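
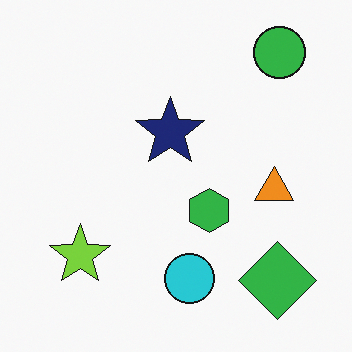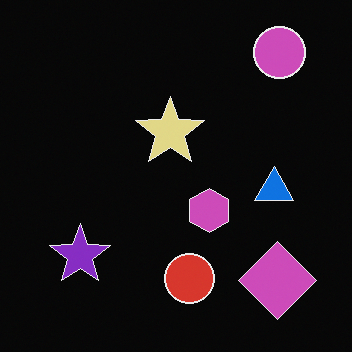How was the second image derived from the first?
This is the original image color-inverted (negative).

The light background has become dark and every shape's color is its complement — a photographic negative.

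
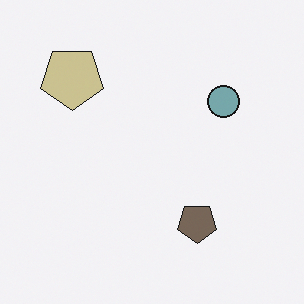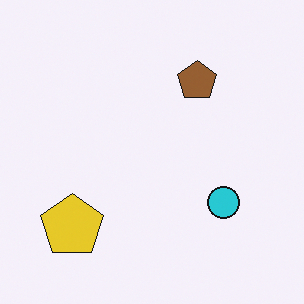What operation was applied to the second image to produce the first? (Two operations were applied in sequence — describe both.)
The transformation is: flipped vertically (top ↔ bottom), then made much more muted (saturation change).

The yellow pentagon is in the bottom-left of the second image and the top-left of the first — shapes on opposite sides of the horizontal midline have swapped in a mirror flip. All colors are more muted and greyish — a global saturation change.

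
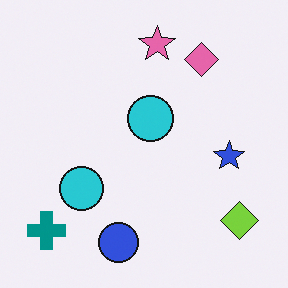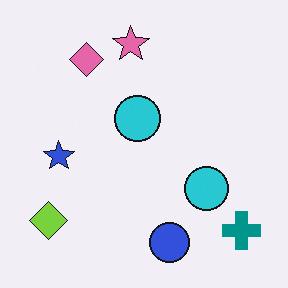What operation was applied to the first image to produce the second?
The transformation is: flipped horizontally (left ↔ right).

The teal cross is in the bottom-left of the first image and the bottom-right of the second — shapes on opposite sides of the vertical midline have swapped in a mirror flip.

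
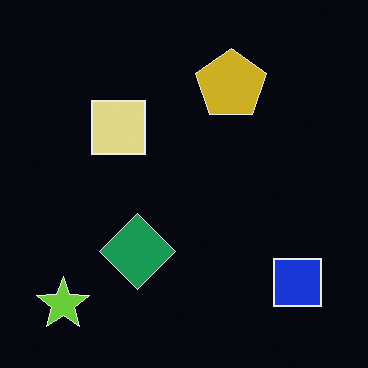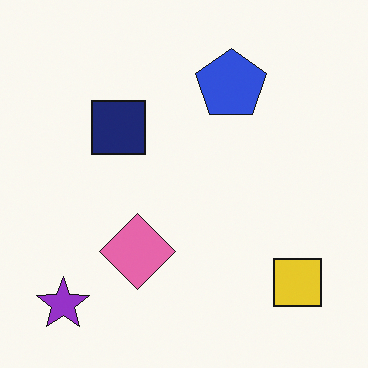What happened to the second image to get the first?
This is the original image color-inverted (negative).

The light background has become dark and every shape's color is its complement — a photographic negative.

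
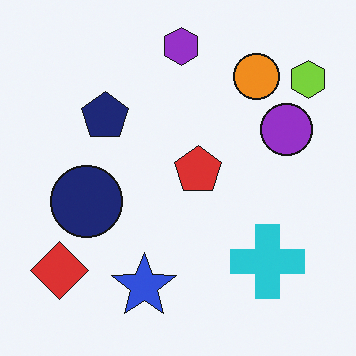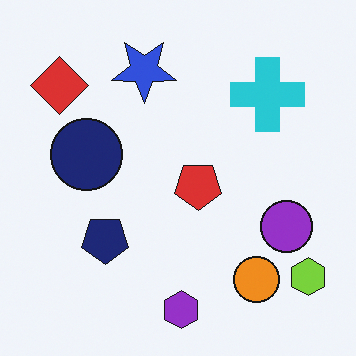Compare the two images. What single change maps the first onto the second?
The second image is the first flipped vertically (top ↔ bottom).

The purple hexagon is in the top of the first image and the bottom of the second — shapes on opposite sides of the horizontal midline have swapped in a mirror flip.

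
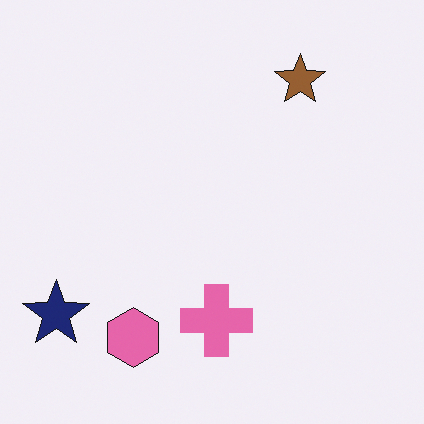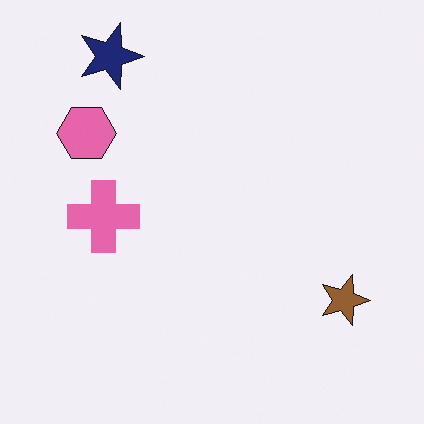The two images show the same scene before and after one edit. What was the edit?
The transformation is: rotated 90° clockwise.

The navy star sits in the bottom-left of the first image and the top-left of the second — consistent with a whole-image 90° clockwise rotation.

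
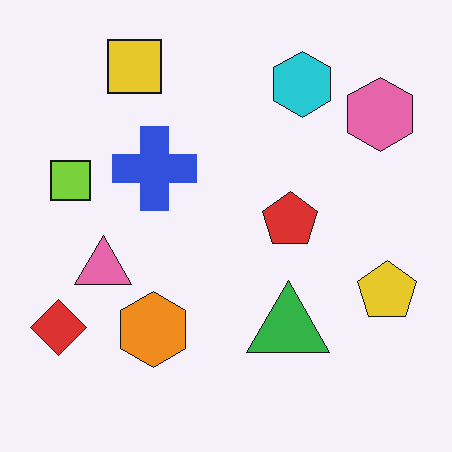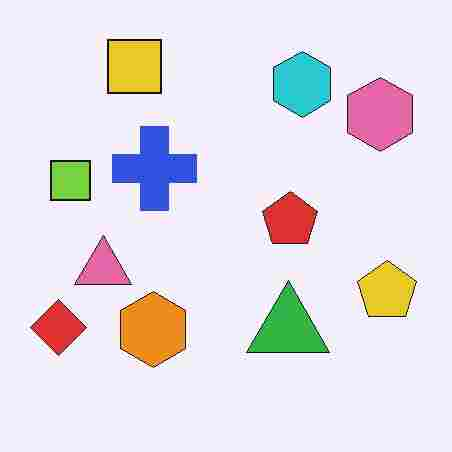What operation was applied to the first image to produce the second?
The image was heavily JPEG-compressed with obvious blocking artifacts.

Blocky 8×8 compression artifacts appear around shape edges and the flat background shows ringing — characteristic JPEG degradation.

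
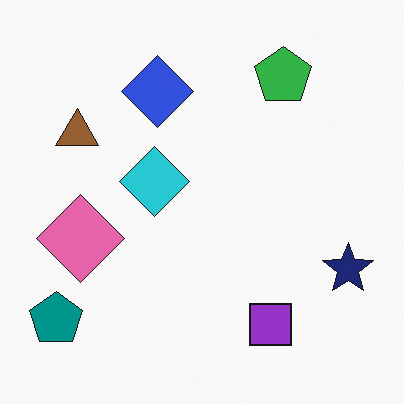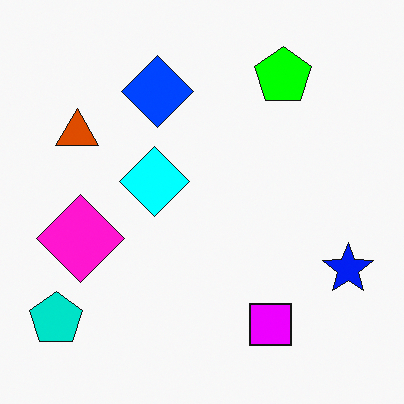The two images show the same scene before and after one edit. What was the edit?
Heavily oversaturated.

All colors are more vivid — a global saturation change.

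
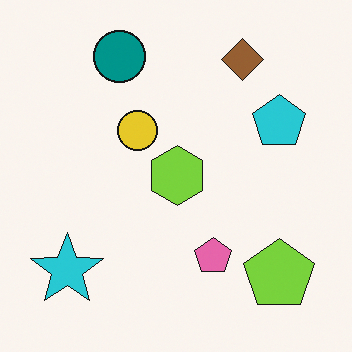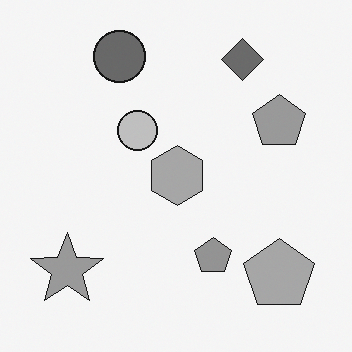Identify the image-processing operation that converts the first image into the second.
It was converted to grayscale.

All color is removed — every shape is now a shade of grey.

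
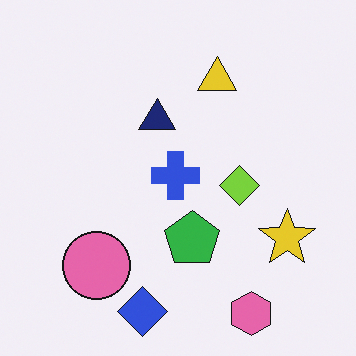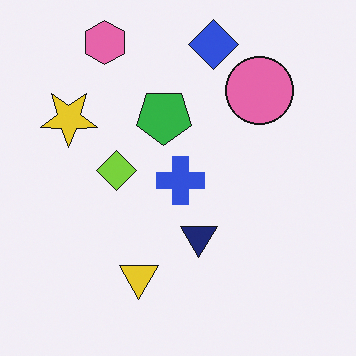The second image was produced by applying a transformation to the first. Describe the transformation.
The image was rotated 180°.

The pink hexagon sits in the bottom-right of the first image and the top-left of the second — consistent with a whole-image 180° rotation.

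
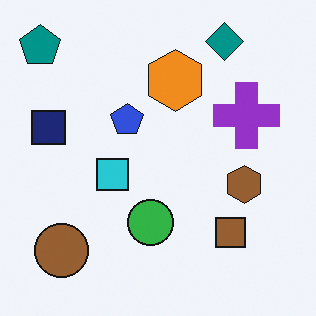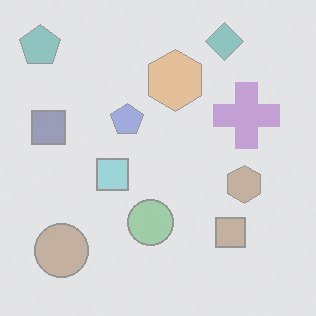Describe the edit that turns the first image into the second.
The image was washed out (contrast reduced).

Tones are pushed toward mid-grey across the whole image — a global contrast change.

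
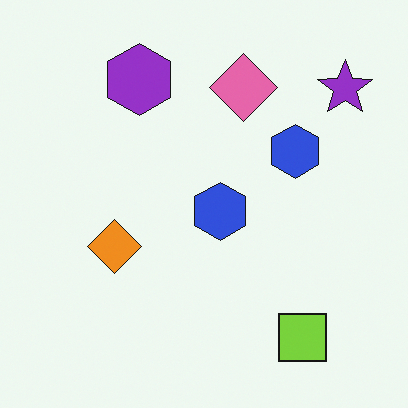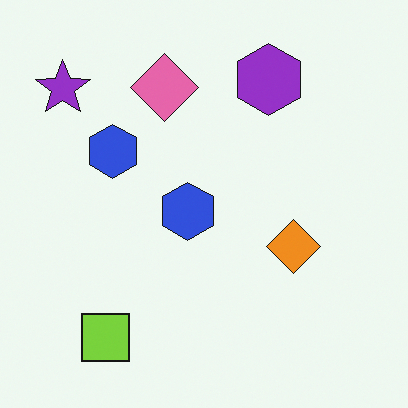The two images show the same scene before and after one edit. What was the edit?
It was flipped horizontally (left ↔ right).

The purple star is in the top-right of the first image and the top-left of the second — shapes on opposite sides of the vertical midline have swapped in a mirror flip.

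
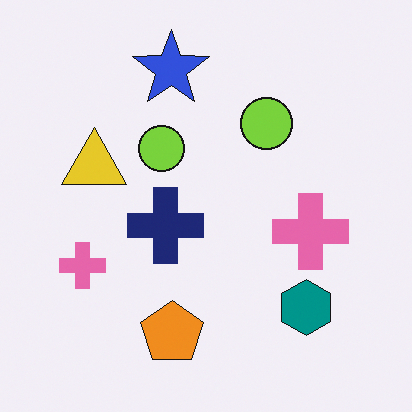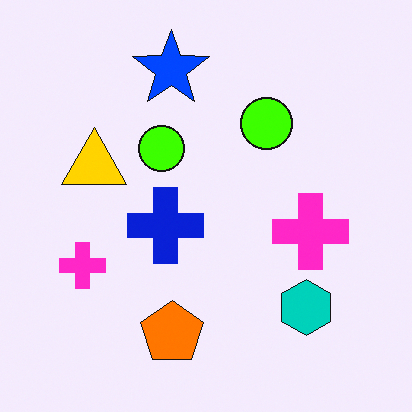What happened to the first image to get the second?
It was heavily oversaturated.

All colors are more vivid — a global saturation change.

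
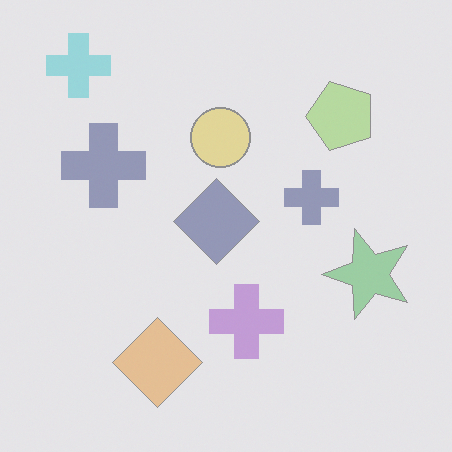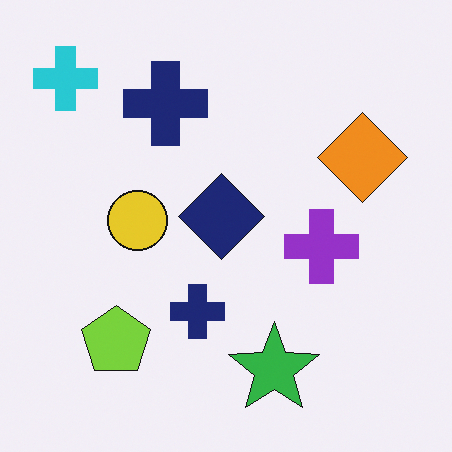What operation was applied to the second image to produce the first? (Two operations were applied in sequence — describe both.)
Transposed (reflected across the top-left ↔ bottom-right diagonal), then given much lower contrast.

Shapes have swapped their row and column positions — what was in the top-right is now in the bottom-left — a diagonal reflection. Tones are pushed toward mid-grey across the whole image — a global contrast change.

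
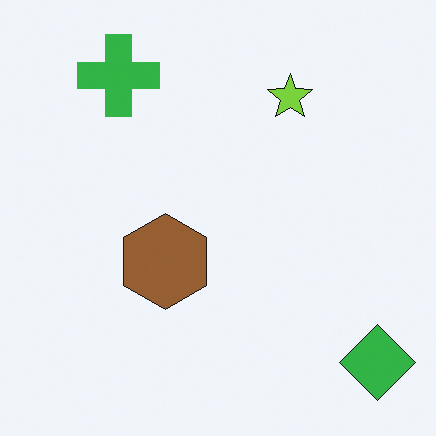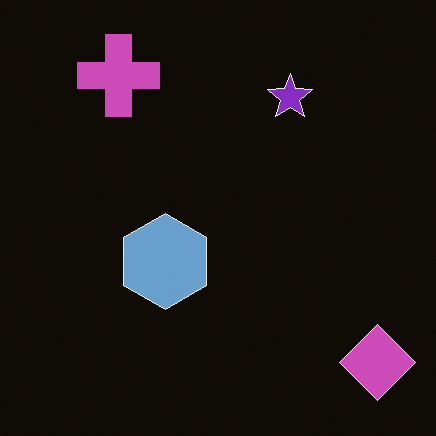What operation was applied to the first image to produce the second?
The image was color-inverted (negative).

The light background has become dark and every shape's color is its complement — a photographic negative.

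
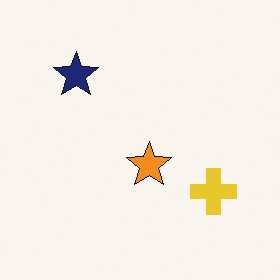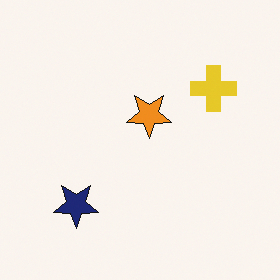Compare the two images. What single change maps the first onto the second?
This is the original image flipped vertically (top ↔ bottom).

The navy star is in the top-left of the first image and the bottom-left of the second — shapes on opposite sides of the horizontal midline have swapped in a mirror flip.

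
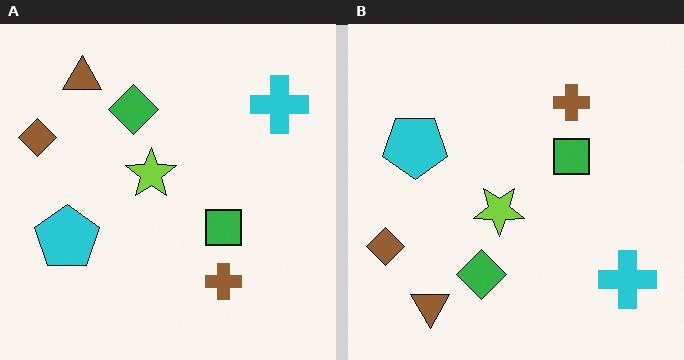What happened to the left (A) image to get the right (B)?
The transformation is: flipped vertically (top ↔ bottom).

The brown triangle is in the top-left of the left (A) image and the bottom-left of the right (B) — shapes on opposite sides of the horizontal midline have swapped in a mirror flip.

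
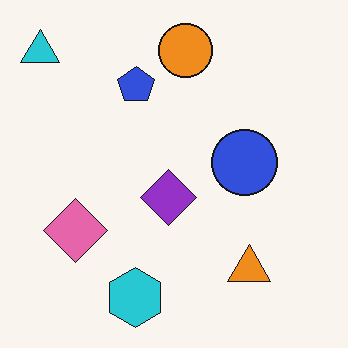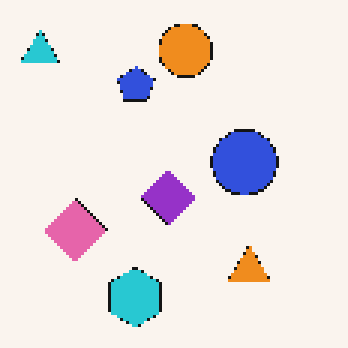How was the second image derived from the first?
The second image is the first mildly pixelated.

Shapes are reduced to large square blocks; fine edges and outlines are lost — a downscale-then-upscale (mosaic) effect.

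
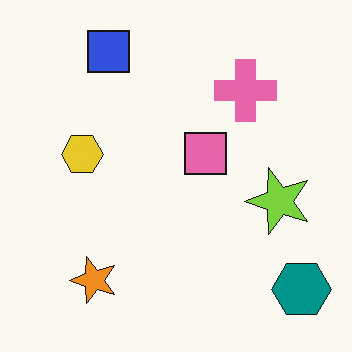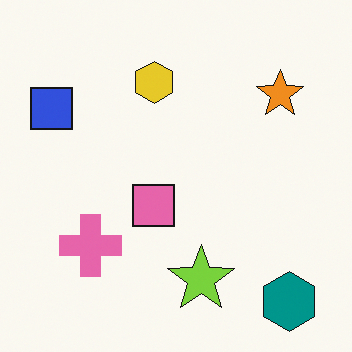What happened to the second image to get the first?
The transformation is: transposed (reflected across the top-left ↔ bottom-right diagonal).

Shapes have swapped their row and column positions — what was in the top-right is now in the bottom-left — a diagonal reflection.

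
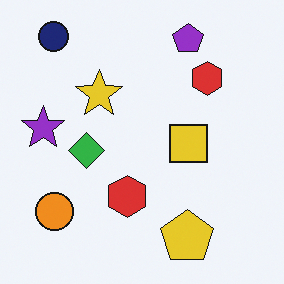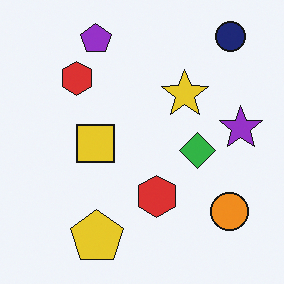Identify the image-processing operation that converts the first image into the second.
This is the original image flipped horizontally (left ↔ right).

The purple star is in the left of the first image and the right of the second — shapes on opposite sides of the vertical midline have swapped in a mirror flip.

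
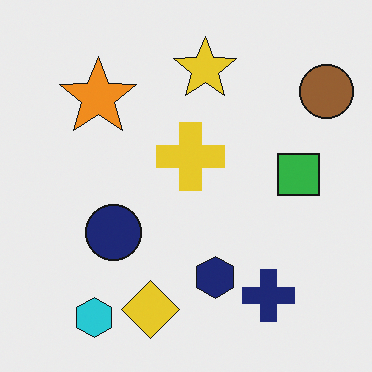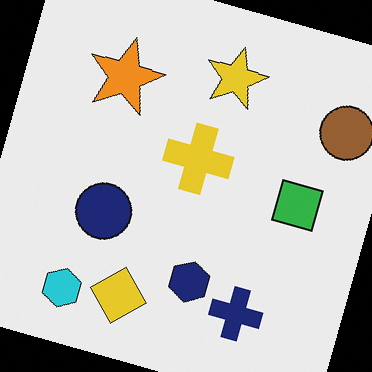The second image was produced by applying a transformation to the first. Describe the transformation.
The image was rotated clockwise by a moderate amount.

Every shape is tilted by the same angle and the image corners show triangular fill wedges — a whole-image rotation by a non-right angle.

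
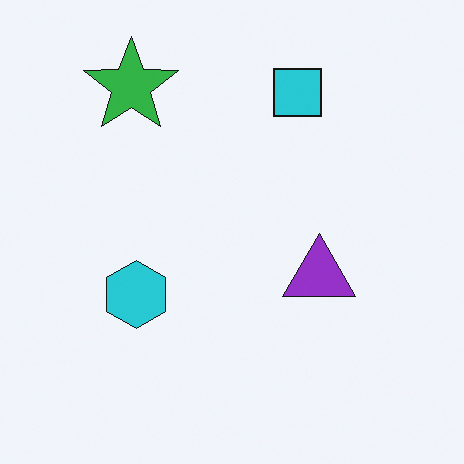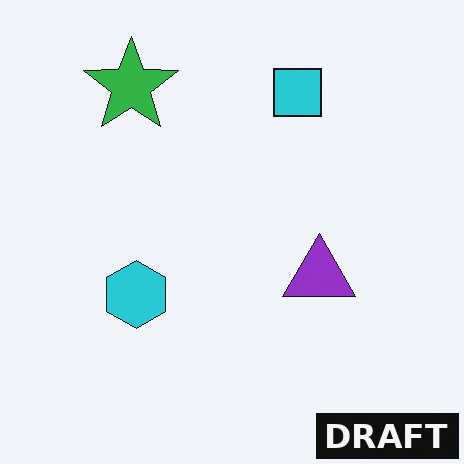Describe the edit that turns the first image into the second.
This is the original image watermarked with the text "DRAFT" in the lower-right corner.

A dark label reading "DRAFT" appears in the lower-right corner.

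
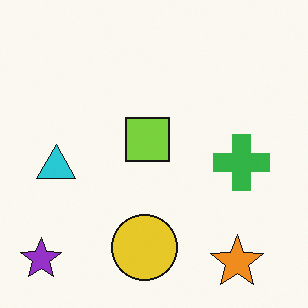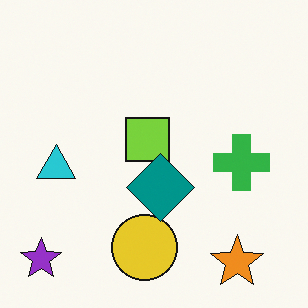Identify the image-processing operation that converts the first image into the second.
Overlaid with an additional teal diamond.

A teal diamond appears in the second image that is absent from the first.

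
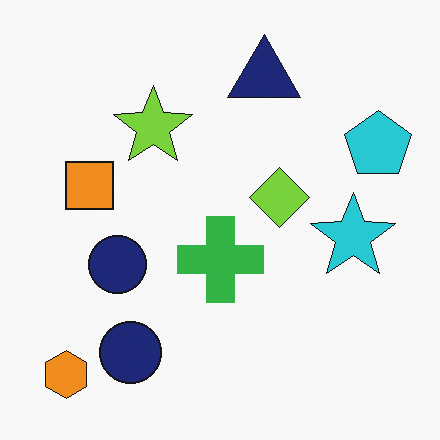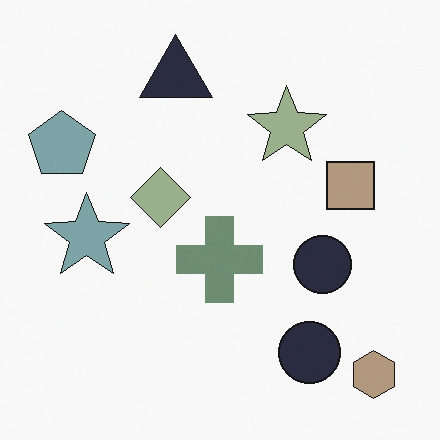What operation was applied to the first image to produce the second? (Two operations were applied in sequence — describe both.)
This is the original image flipped horizontally (left ↔ right), then heavily desaturated.

The cyan pentagon is in the top-right of the first image and the top-left of the second — shapes on opposite sides of the vertical midline have swapped in a mirror flip. All colors are more muted and greyish — a global saturation change.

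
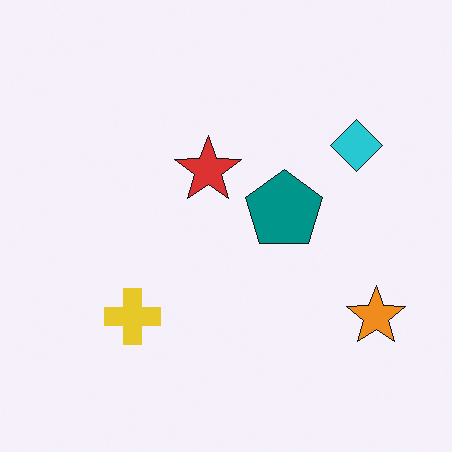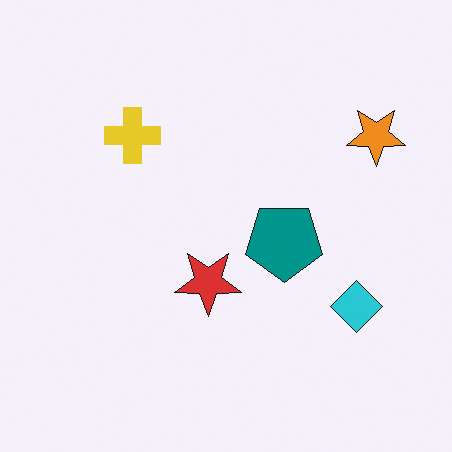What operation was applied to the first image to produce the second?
The transformation is: flipped vertically (top ↔ bottom).

The yellow cross is in the bottom-left of the first image and the top-left of the second — shapes on opposite sides of the horizontal midline have swapped in a mirror flip.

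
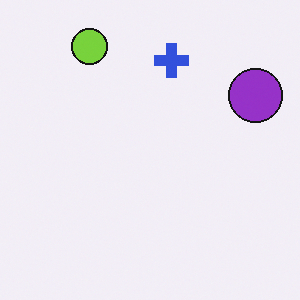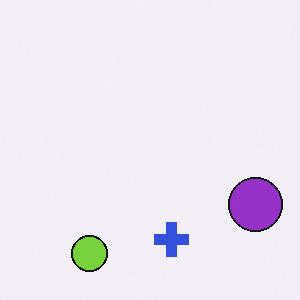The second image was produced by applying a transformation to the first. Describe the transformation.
Flipped vertically (top ↔ bottom).

The lime circle is in the top-left of the first image and the bottom-left of the second — shapes on opposite sides of the horizontal midline have swapped in a mirror flip.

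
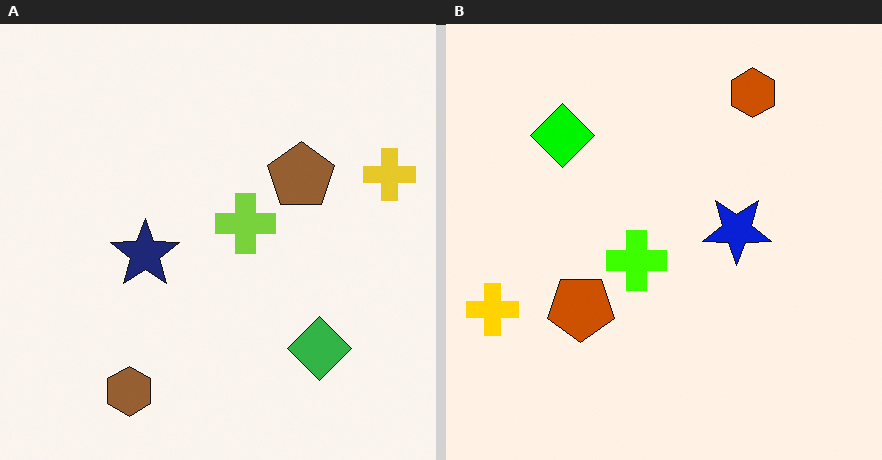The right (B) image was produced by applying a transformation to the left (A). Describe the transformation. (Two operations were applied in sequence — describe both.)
The transformation is: made much more vivid (saturation change), then rotated 180°.

All colors are more vivid — a global saturation change. The yellow cross sits in the right of the left (A) image and the left of the right (B) — consistent with a whole-image 180° rotation.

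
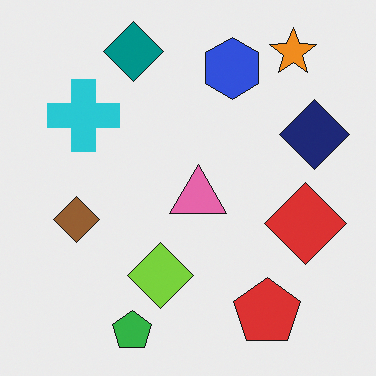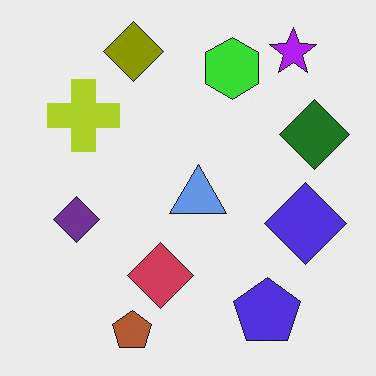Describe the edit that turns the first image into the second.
The image was hue-shifted through roughly half the color wheel.

Every shape's color has rotated by the same amount around the hue wheel — a uniform hue shift.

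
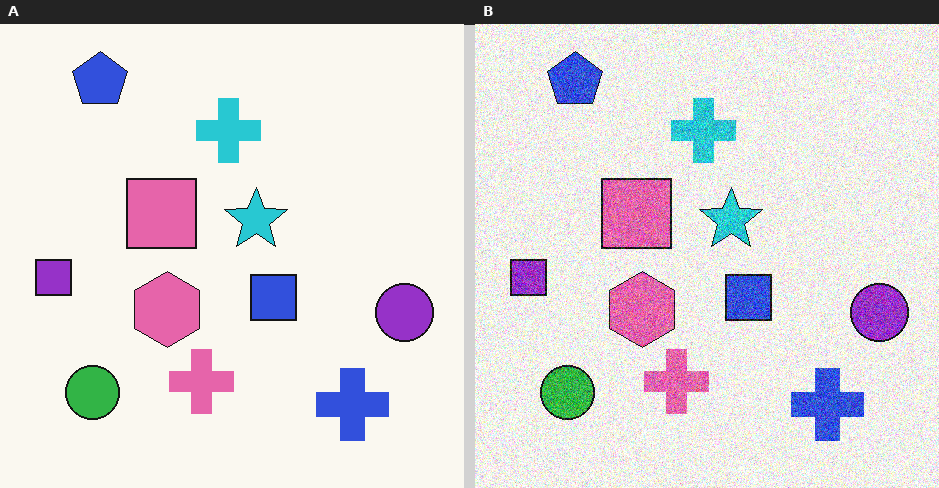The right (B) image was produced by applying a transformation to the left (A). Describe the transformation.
It was degraded with a thick layer of grain.

Random speckle covers the whole image, including the flat background.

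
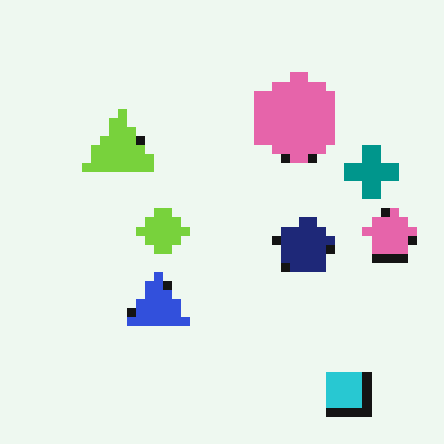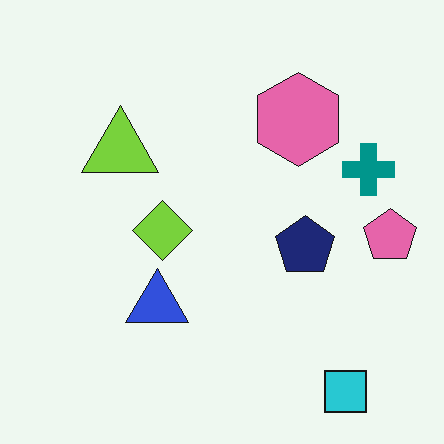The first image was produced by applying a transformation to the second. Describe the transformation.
This is the original image coarsely pixelated.

Shapes are reduced to large square blocks; fine edges and outlines are lost — a downscale-then-upscale (mosaic) effect.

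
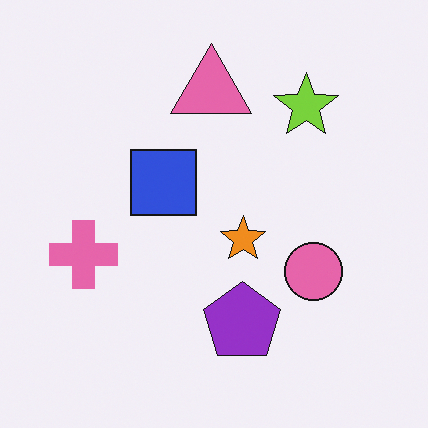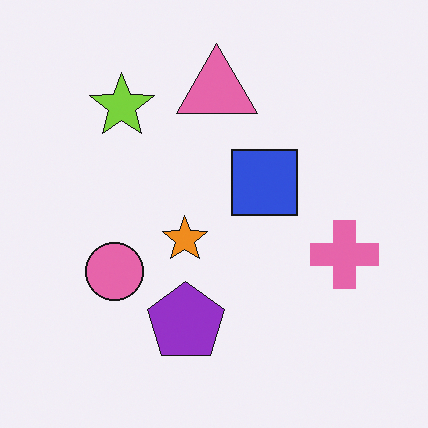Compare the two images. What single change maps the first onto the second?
Flipped horizontally (left ↔ right).

The pink cross is in the left of the first image and the right of the second — shapes on opposite sides of the vertical midline have swapped in a mirror flip.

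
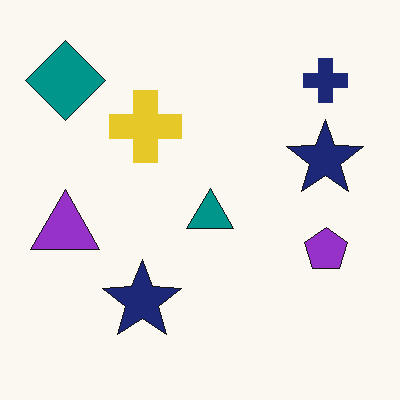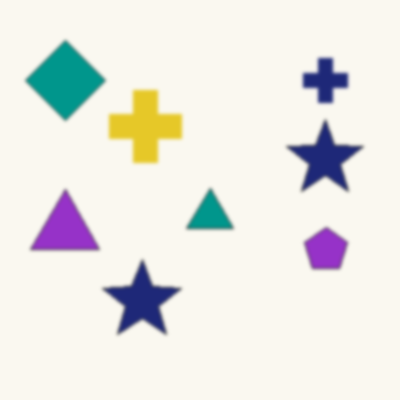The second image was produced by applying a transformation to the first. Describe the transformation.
It was given a subtle gaussian blur.

Shape edges and outlines are uniformly softened across the whole image.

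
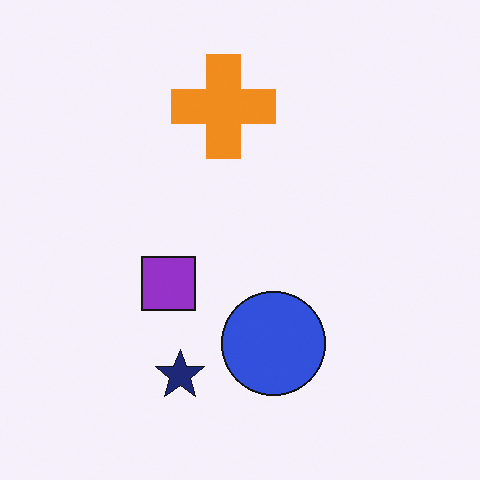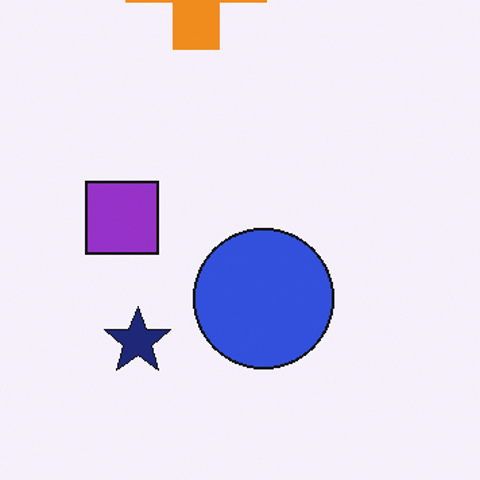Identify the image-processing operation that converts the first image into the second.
This is the original image cropped slightly and scaled back up.

The visible shapes are larger and the field of view is narrower; shapes near the original edges may be partly or wholly outside the frame — a crop-and-rescale.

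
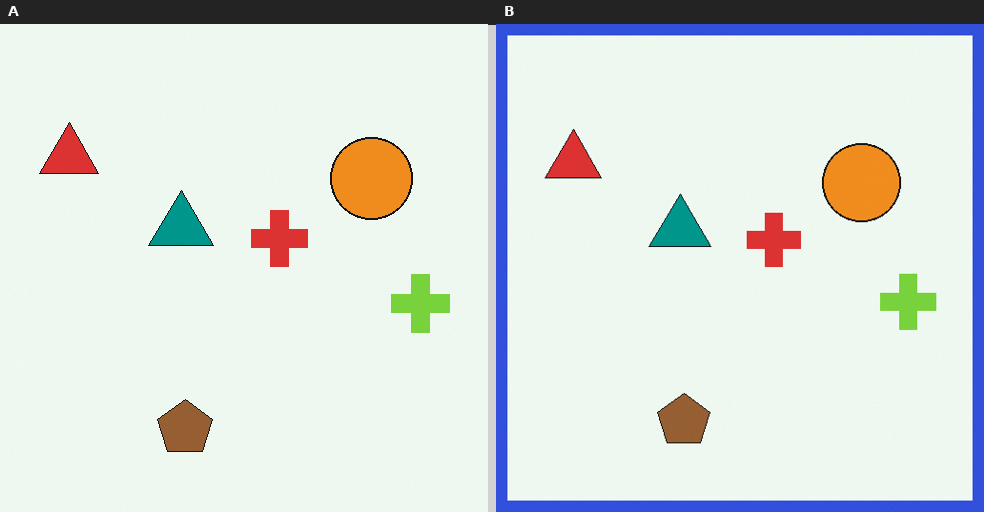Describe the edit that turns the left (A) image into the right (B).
It was framed with a blue border.

A solid blue frame runs around the edge of the right (B) image, with the content slightly shrunk inside it.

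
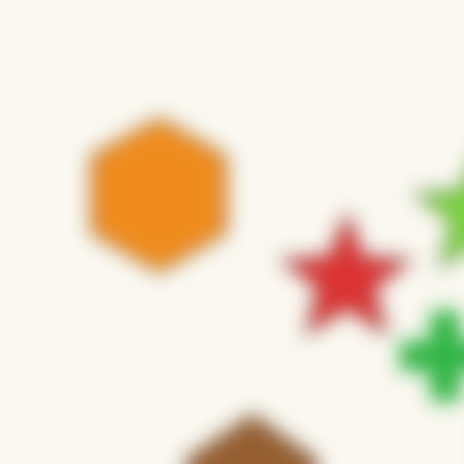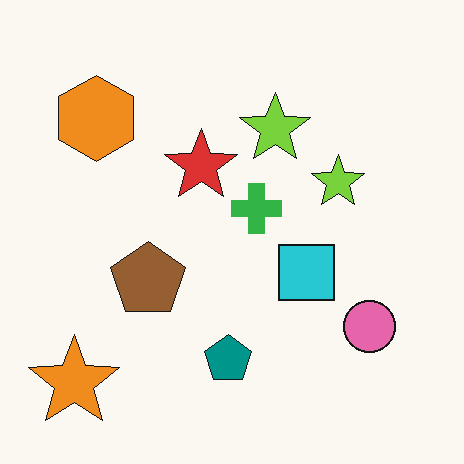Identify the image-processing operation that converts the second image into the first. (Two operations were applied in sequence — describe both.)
The image was strongly gaussian-blurred, then cropped tightly and scaled back up.

Shape edges and outlines are uniformly softened across the whole image. The visible shapes are larger and the field of view is narrower; shapes near the original edges may be partly or wholly outside the frame — a crop-and-rescale.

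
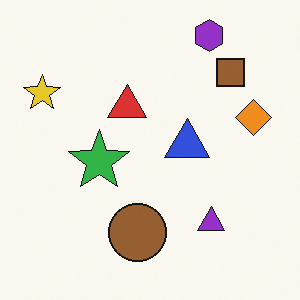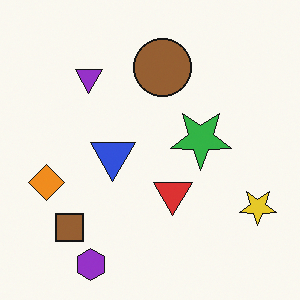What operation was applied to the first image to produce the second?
This is the original image rotated 180°.

The purple hexagon sits in the top-right of the first image and the bottom-left of the second — consistent with a whole-image 180° rotation.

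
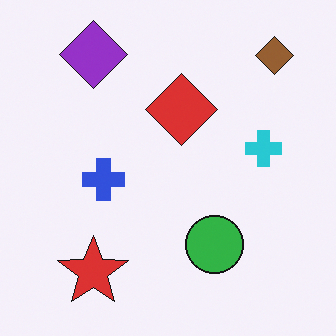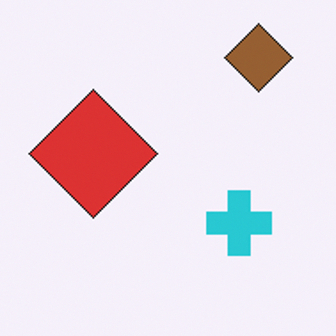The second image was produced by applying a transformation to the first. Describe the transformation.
This is the original image cropped to a noticeably smaller region and rescaled.

The visible shapes are larger and the field of view is narrower; shapes near the original edges may be partly or wholly outside the frame — a crop-and-rescale.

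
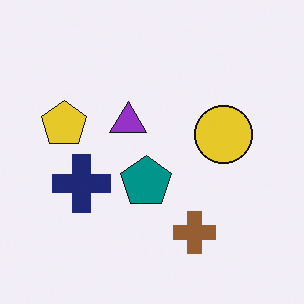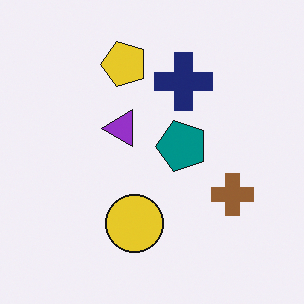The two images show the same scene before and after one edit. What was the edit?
The second image is the first transposed (reflected across the top-left ↔ bottom-right diagonal).

Shapes have swapped their row and column positions — what was in the top-right is now in the bottom-left — a diagonal reflection.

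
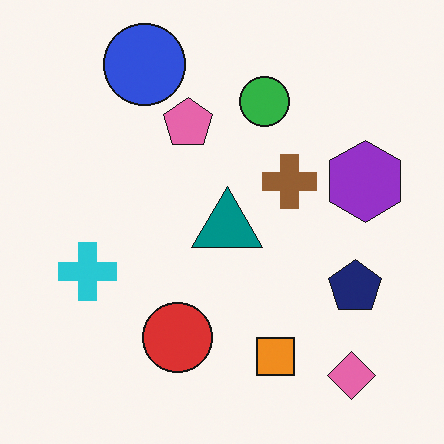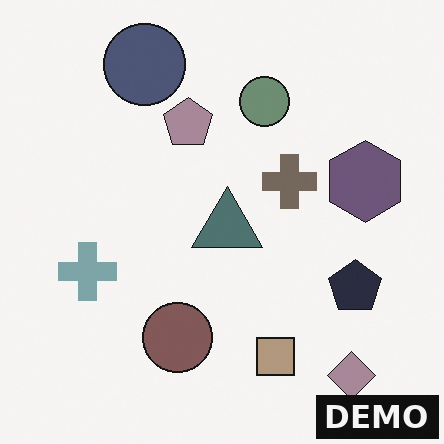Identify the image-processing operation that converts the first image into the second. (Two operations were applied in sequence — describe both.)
The second image is the first heavily desaturated, then watermarked with the text "DEMO" in the lower-right corner.

All colors are more muted and greyish — a global saturation change. A dark label reading "DEMO" appears in the lower-right corner.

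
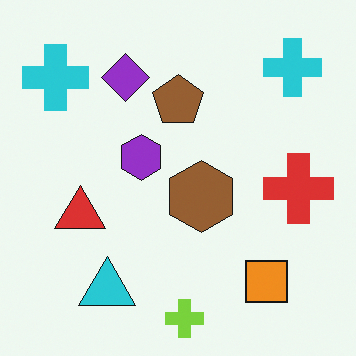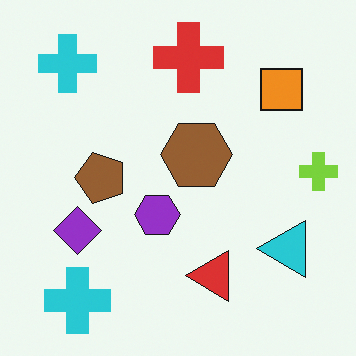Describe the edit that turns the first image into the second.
The transformation is: rotated 90° counter-clockwise.

The lime cross sits in the bottom of the first image and the right of the second — consistent with a whole-image 90° counter-clockwise rotation.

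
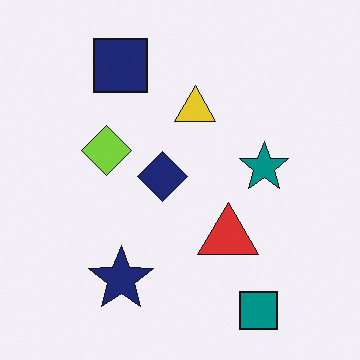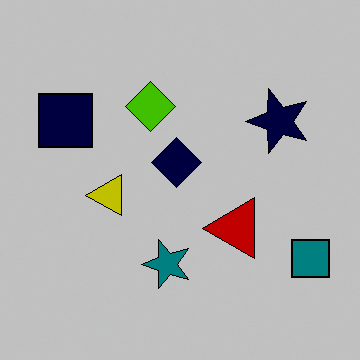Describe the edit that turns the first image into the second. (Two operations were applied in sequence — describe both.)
Heavily posterized to just a handful of flat colors, then transposed (reflected across the top-left ↔ bottom-right diagonal).

Each flat color has snapped to a coarser quantized level — most visibly, the near-white background has dropped to a flat grey. Shapes have swapped their row and column positions — what was in the top-right is now in the bottom-left — a diagonal reflection.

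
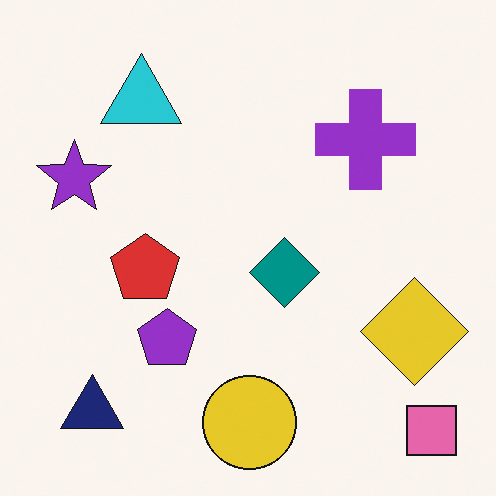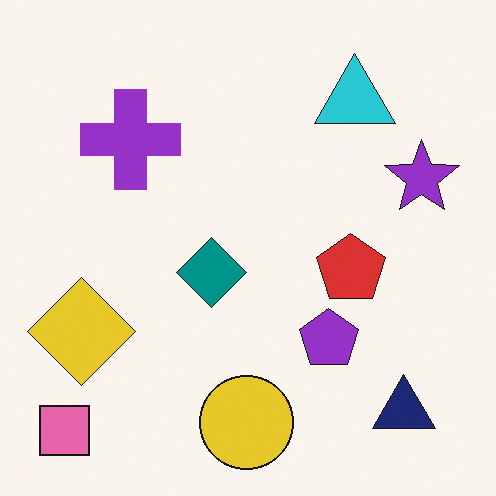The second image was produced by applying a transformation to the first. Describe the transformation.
Flipped horizontally (left ↔ right).

The pink square is in the bottom-right of the first image and the bottom-left of the second — shapes on opposite sides of the vertical midline have swapped in a mirror flip.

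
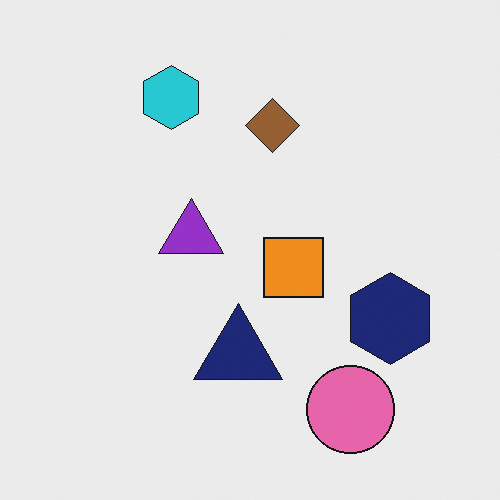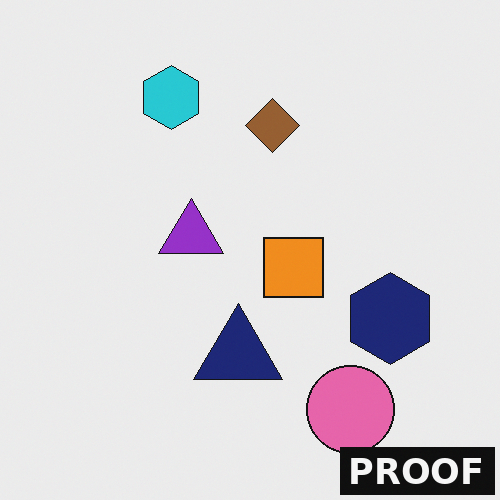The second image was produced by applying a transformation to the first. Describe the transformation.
This is the original image watermarked with the text "PROOF" in the lower-right corner.

A dark label reading "PROOF" appears in the lower-right corner.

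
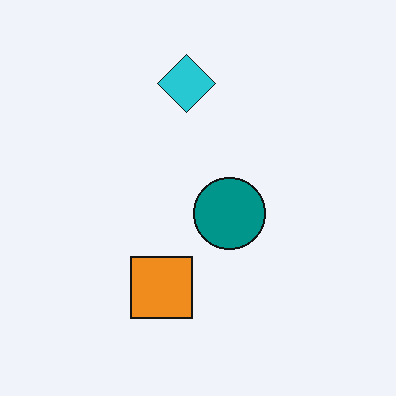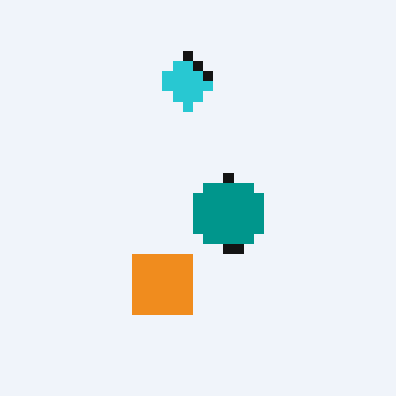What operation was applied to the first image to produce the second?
This is the original image coarsely pixelated.

Shapes are reduced to large square blocks; fine edges and outlines are lost — a downscale-then-upscale (mosaic) effect.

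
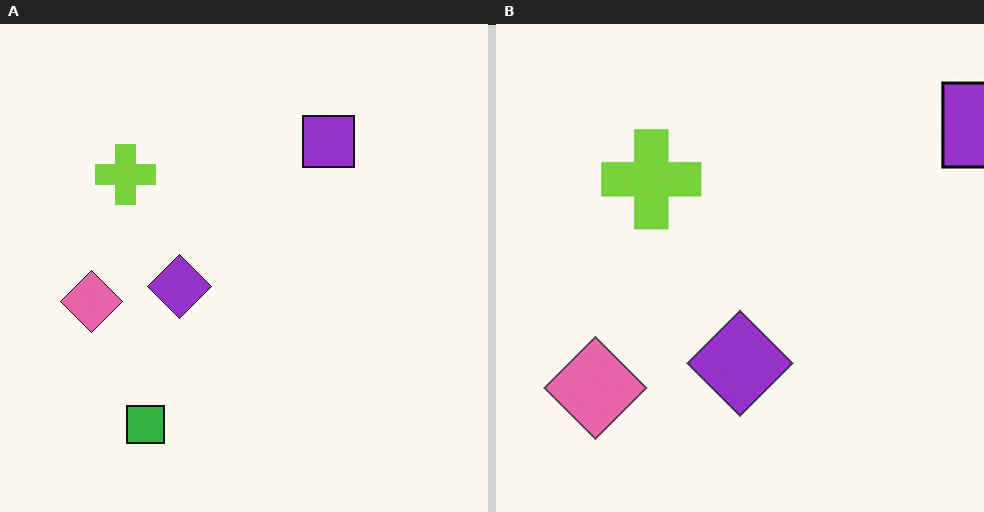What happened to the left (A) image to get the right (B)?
The transformation is: cropped to a noticeably smaller region and rescaled.

The visible shapes are larger and the field of view is narrower; shapes near the original edges may be partly or wholly outside the frame — a crop-and-rescale.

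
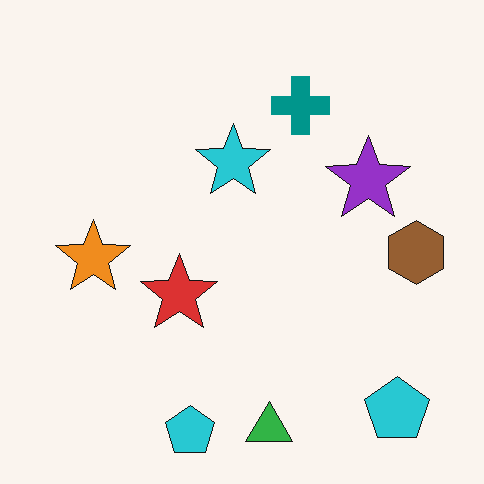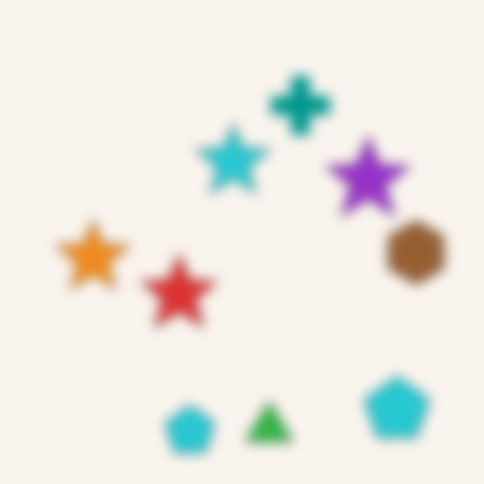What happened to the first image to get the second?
The image was heavily blurred.

Shape edges and outlines are uniformly softened across the whole image.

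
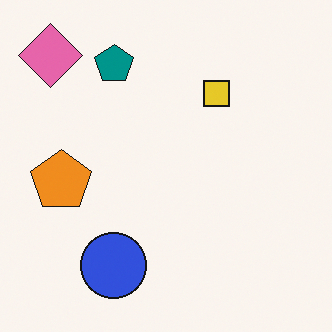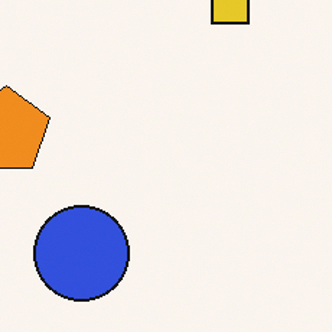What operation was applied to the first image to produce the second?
It was cropped to a modestly smaller region and rescaled.

The visible shapes are larger and the field of view is narrower; shapes near the original edges may be partly or wholly outside the frame — a crop-and-rescale.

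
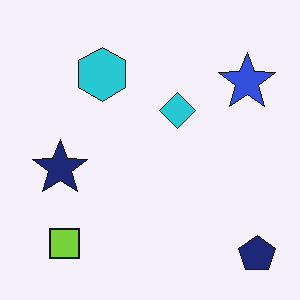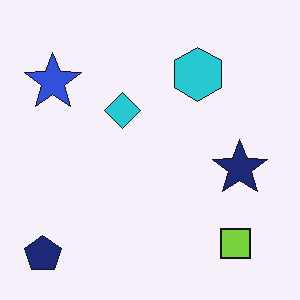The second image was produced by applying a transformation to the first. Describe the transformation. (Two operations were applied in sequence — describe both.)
This is the original image flipped horizontally (left ↔ right), then JPEG-compressed with visible artifacts.

The navy pentagon is in the bottom-right of the first image and the bottom-left of the second — shapes on opposite sides of the vertical midline have swapped in a mirror flip. Blocky 8×8 compression artifacts appear around shape edges and the flat background shows ringing — characteristic JPEG degradation.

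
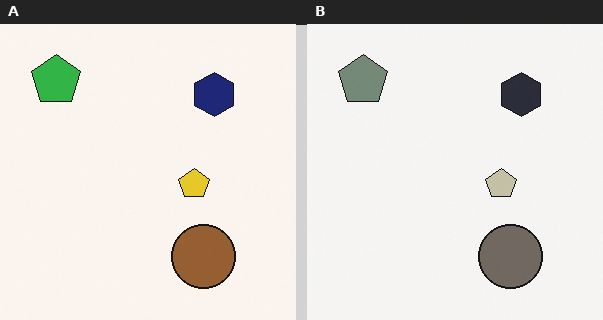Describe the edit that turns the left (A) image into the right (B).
This is the original image heavily desaturated.

All colors are more muted and greyish — a global saturation change.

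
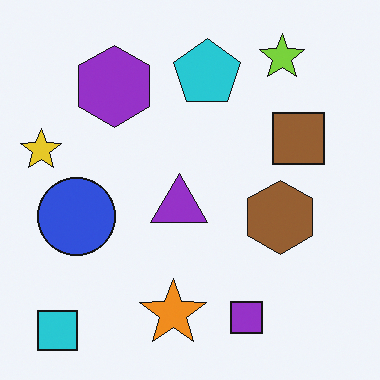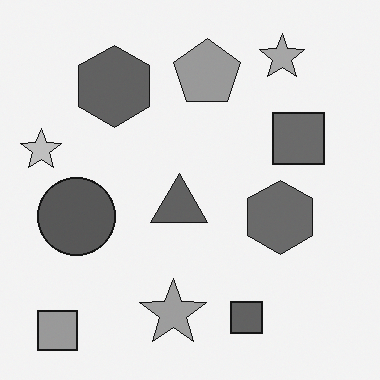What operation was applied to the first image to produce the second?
Converted to grayscale.

All color is removed — every shape is now a shade of grey.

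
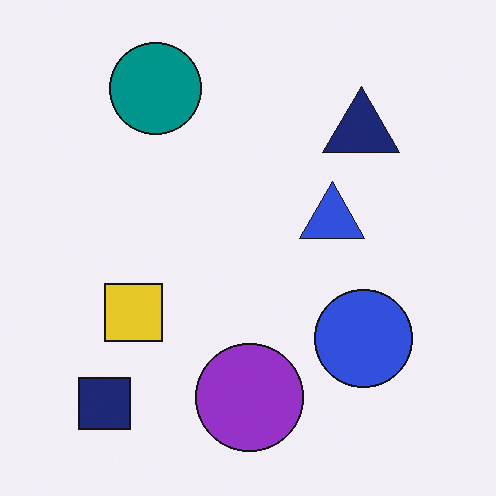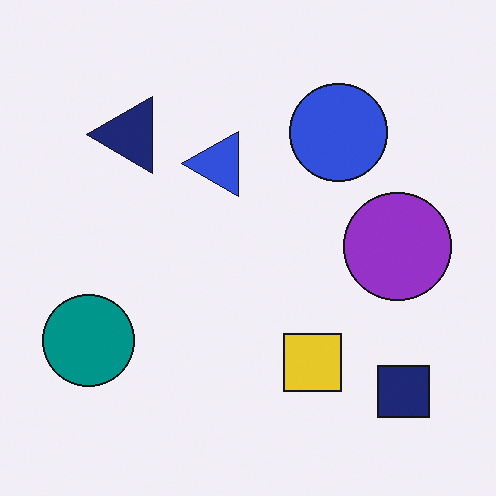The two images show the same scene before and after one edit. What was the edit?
The transformation is: rotated 90° counter-clockwise.

The navy square sits in the bottom-left of the first image and the bottom-right of the second — consistent with a whole-image 90° counter-clockwise rotation.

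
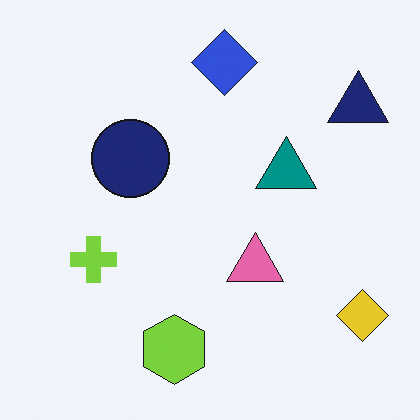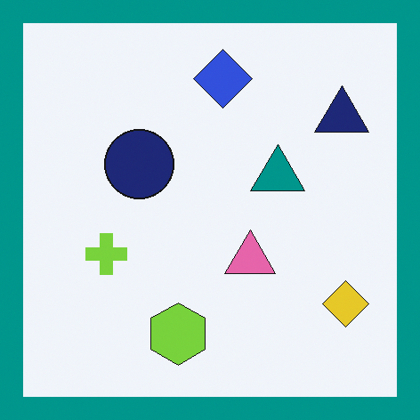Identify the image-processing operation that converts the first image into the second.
The transformation is: framed with a teal border.

A solid teal frame runs around the edge of the second image, with the content slightly shrunk inside it.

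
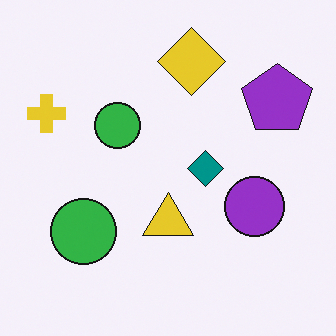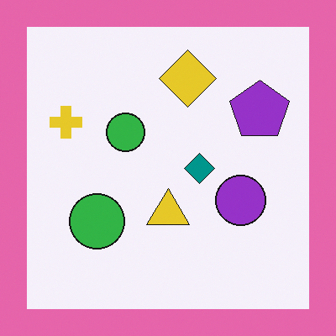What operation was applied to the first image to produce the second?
The transformation is: framed with a pink border.

A solid pink frame runs around the edge of the second image, with the content slightly shrunk inside it.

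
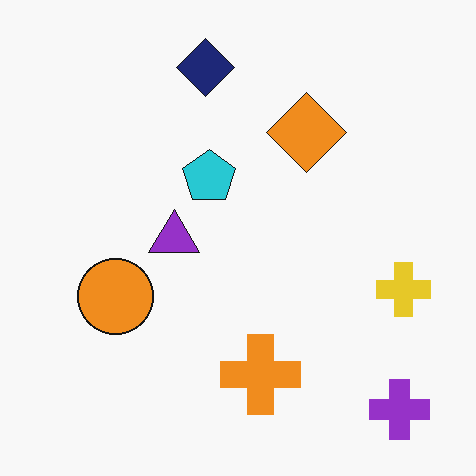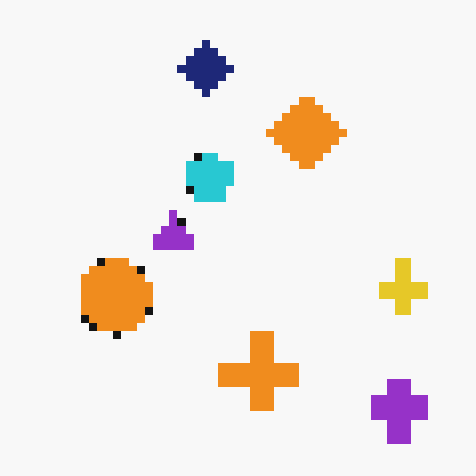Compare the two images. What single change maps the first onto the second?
It was pixelated into visible square blocks.

Shapes are reduced to large square blocks; fine edges and outlines are lost — a downscale-then-upscale (mosaic) effect.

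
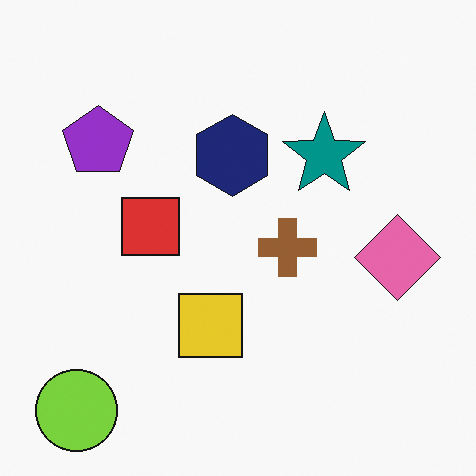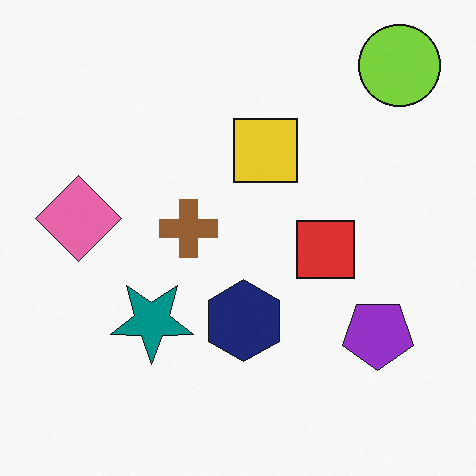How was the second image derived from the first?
It was rotated 180°.

The lime circle sits in the bottom-left of the first image and the top-right of the second — consistent with a whole-image 180° rotation.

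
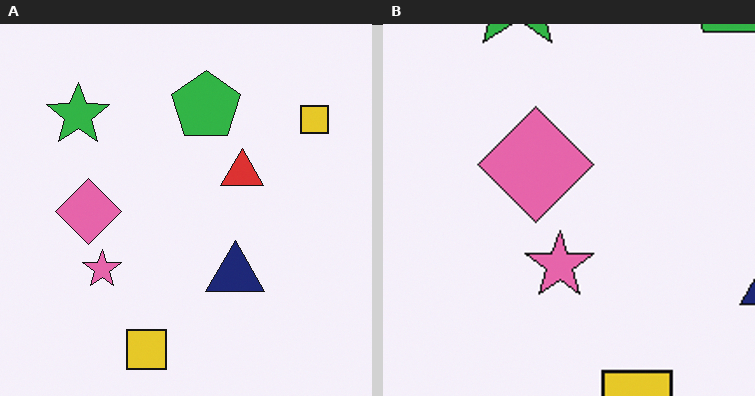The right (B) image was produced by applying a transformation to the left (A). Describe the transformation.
It was cropped to a noticeably smaller region and rescaled.

The visible shapes are larger and the field of view is narrower; shapes near the original edges may be partly or wholly outside the frame — a crop-and-rescale.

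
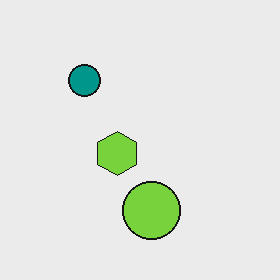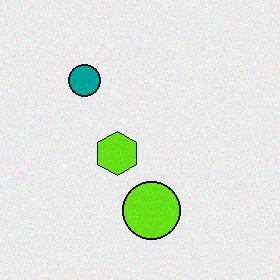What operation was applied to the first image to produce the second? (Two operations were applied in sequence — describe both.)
This is the original image degraded with subtle gaussian noise, then slightly oversaturated.

Random speckle covers the whole image, including the flat background. All colors are more vivid — a global saturation change.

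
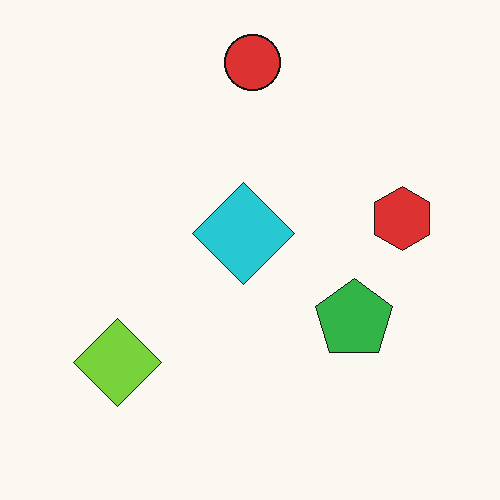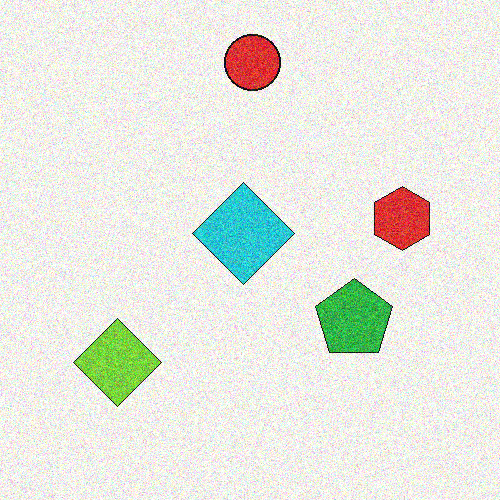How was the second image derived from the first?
It was degraded with visible gaussian noise.

Random speckle covers the whole image, including the flat background.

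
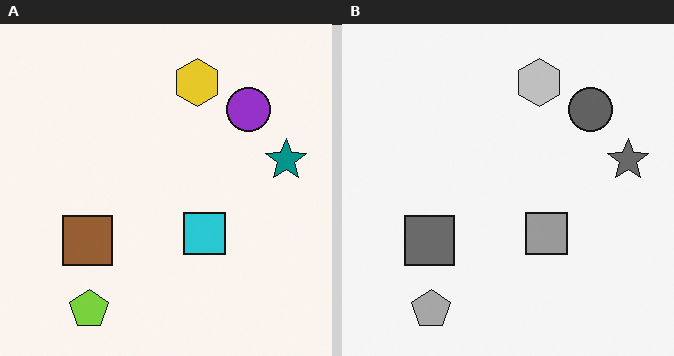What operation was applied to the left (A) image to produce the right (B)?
Converted to grayscale.

All color is removed — every shape is now a shade of grey.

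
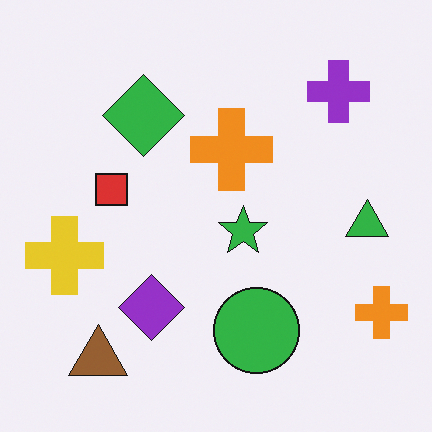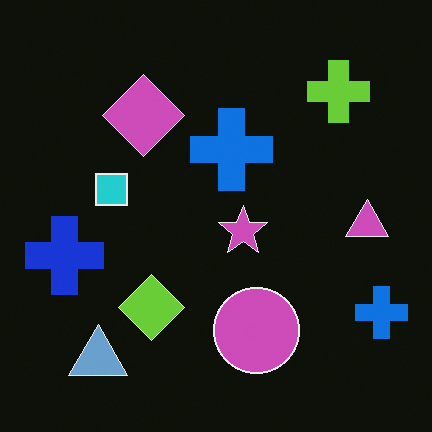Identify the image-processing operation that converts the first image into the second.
The transformation is: color-inverted (negative).

The light background has become dark and every shape's color is its complement — a photographic negative.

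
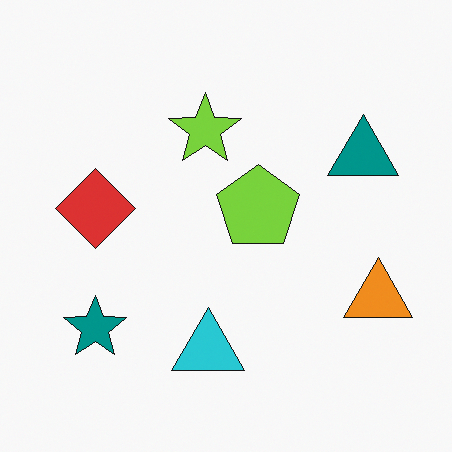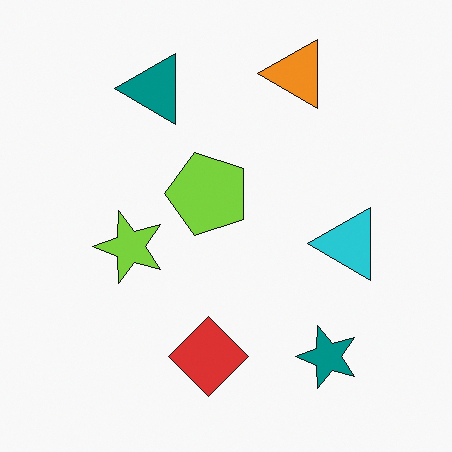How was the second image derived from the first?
The second image is the first rotated 90° counter-clockwise.

The orange triangle sits in the right of the first image and the top of the second — consistent with a whole-image 90° counter-clockwise rotation.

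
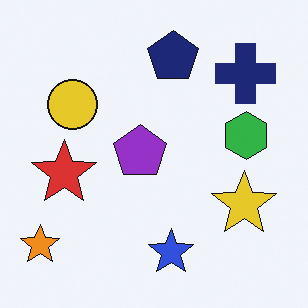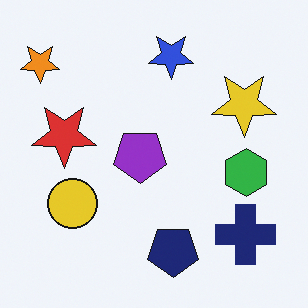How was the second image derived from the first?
Flipped vertically (top ↔ bottom).

The blue star is in the bottom of the first image and the top of the second — shapes on opposite sides of the horizontal midline have swapped in a mirror flip.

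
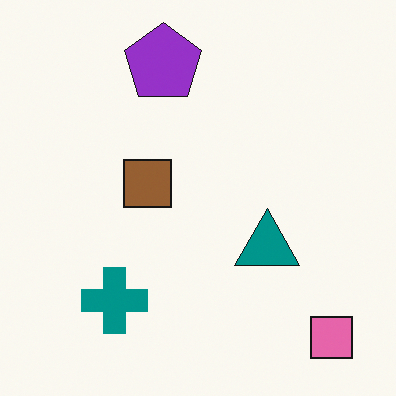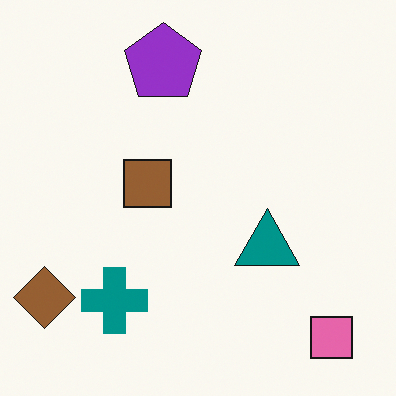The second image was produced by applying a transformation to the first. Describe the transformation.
It was overlaid with an additional brown diamond.

A brown diamond appears in the second image that is absent from the first.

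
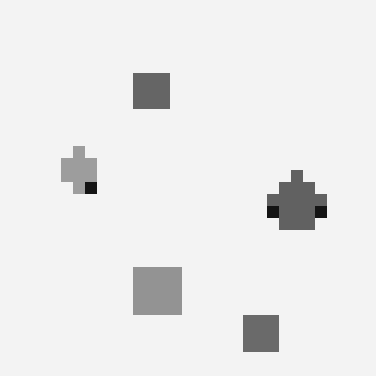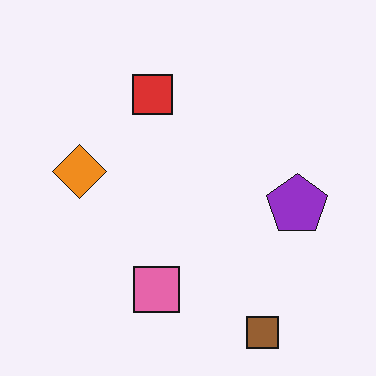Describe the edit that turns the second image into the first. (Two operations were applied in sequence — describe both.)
This is the original image heavily pixelated into large blocks, then converted to grayscale.

Shapes are reduced to large square blocks; fine edges and outlines are lost — a downscale-then-upscale (mosaic) effect. All color is removed — every shape is now a shade of grey.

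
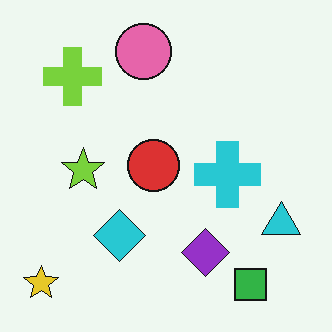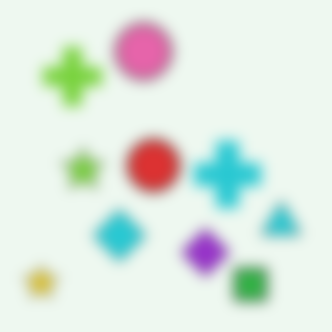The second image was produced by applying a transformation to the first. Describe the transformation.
This is the original image heavily blurred.

Shape edges and outlines are uniformly softened across the whole image.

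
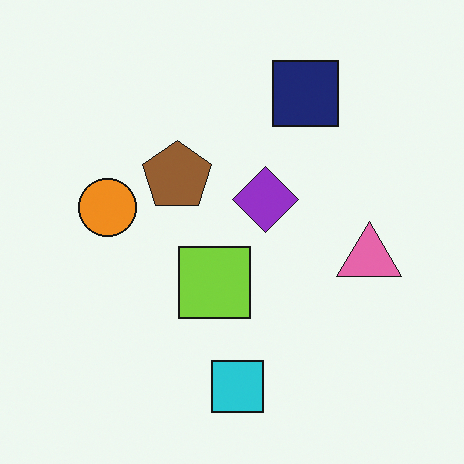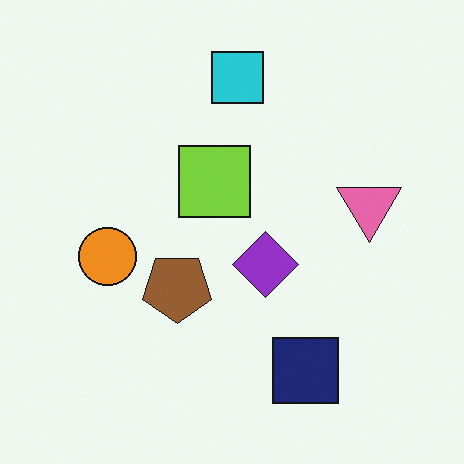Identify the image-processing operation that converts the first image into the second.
This is the original image flipped vertically (top ↔ bottom).

The cyan square is in the bottom of the first image and the top of the second — shapes on opposite sides of the horizontal midline have swapped in a mirror flip.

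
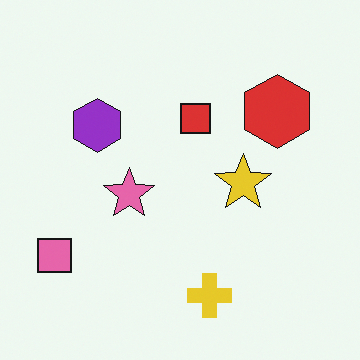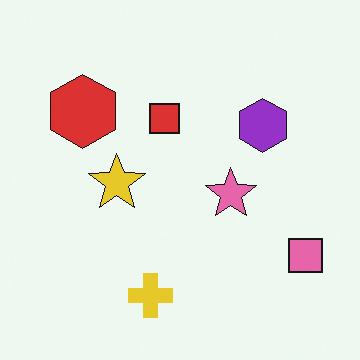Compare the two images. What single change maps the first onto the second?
It was flipped horizontally (left ↔ right).

The pink square is in the bottom-left of the first image and the bottom-right of the second — shapes on opposite sides of the vertical midline have swapped in a mirror flip.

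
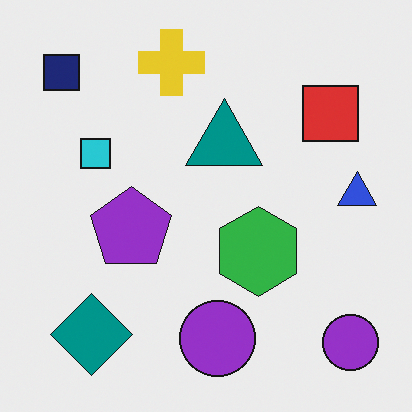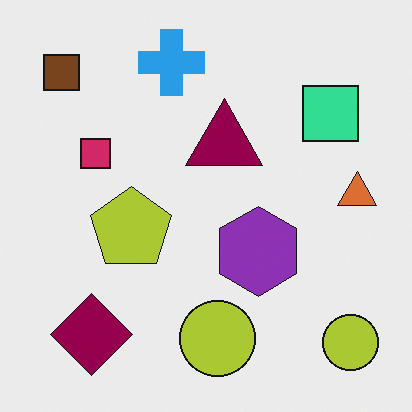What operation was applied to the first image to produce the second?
It was hue-shifted by a moderate amount.

Every shape's color has rotated by the same amount around the hue wheel — a uniform hue shift.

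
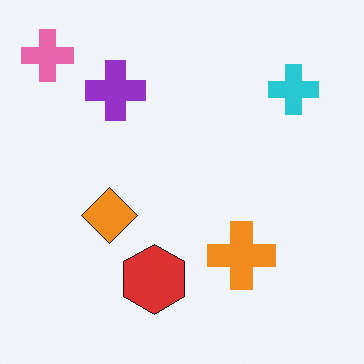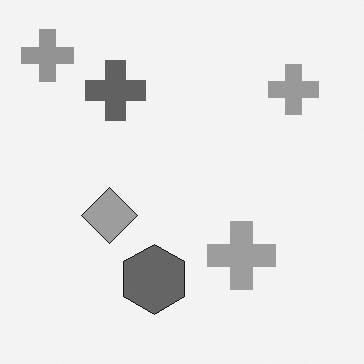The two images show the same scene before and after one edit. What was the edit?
The second image is the first converted to grayscale.

All color is removed — every shape is now a shade of grey.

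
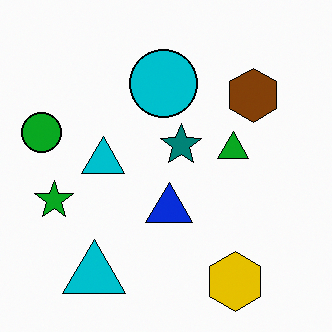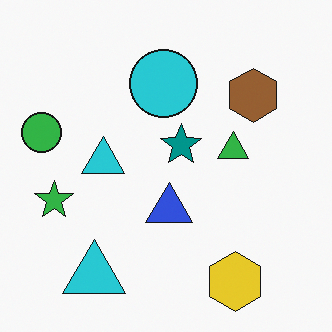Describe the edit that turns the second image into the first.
This is the original image given slightly increased contrast.

Tones are pushed away from mid-grey across the whole image — a global contrast change.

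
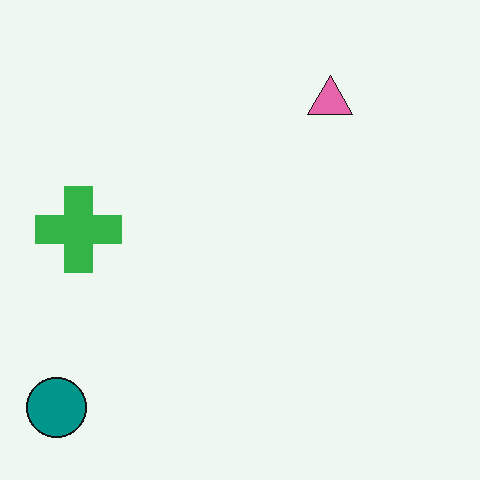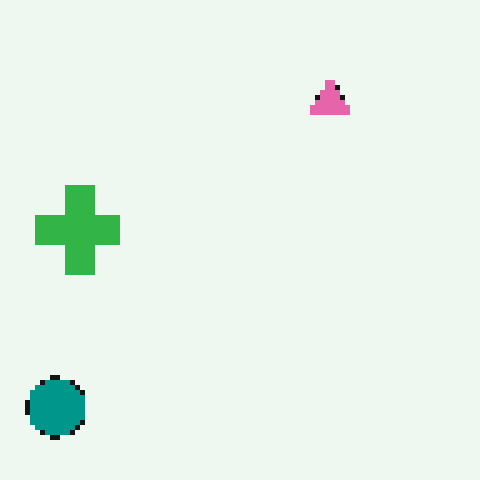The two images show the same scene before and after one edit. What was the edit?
The second image is the first mildly pixelated.

Shapes are reduced to large square blocks; fine edges and outlines are lost — a downscale-then-upscale (mosaic) effect.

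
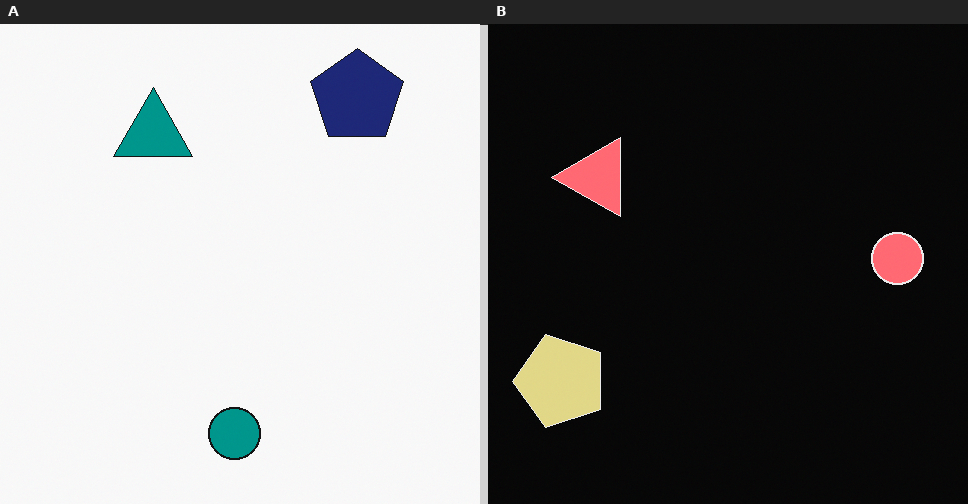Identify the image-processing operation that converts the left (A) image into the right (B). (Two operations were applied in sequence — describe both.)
This is the original image transposed (reflected across the top-left ↔ bottom-right diagonal), then color-inverted (negative).

Shapes have swapped their row and column positions — what was in the top-right is now in the bottom-left — a diagonal reflection. The light background has become dark and every shape's color is its complement — a photographic negative.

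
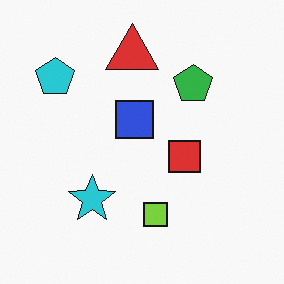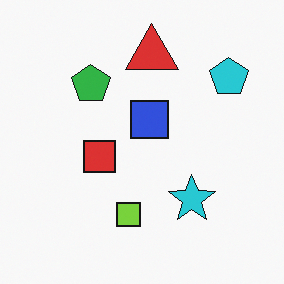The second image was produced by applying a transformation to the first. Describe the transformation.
The second image is the first flipped horizontally (left ↔ right).

The cyan pentagon is in the top-left of the first image and the top-right of the second — shapes on opposite sides of the vertical midline have swapped in a mirror flip.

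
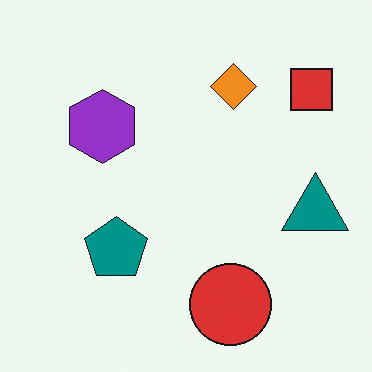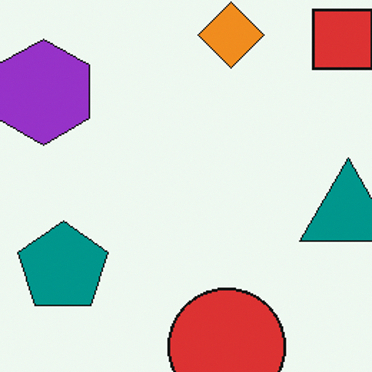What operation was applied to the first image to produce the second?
It was cropped slightly and scaled back up.

The visible shapes are larger and the field of view is narrower; shapes near the original edges may be partly or wholly outside the frame — a crop-and-rescale.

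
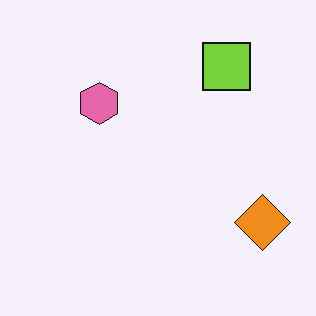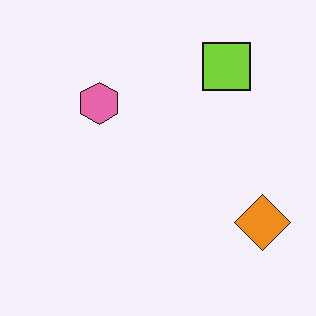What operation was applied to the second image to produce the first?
This is the original image JPEG-compressed with visible artifacts.

Blocky 8×8 compression artifacts appear around shape edges and the flat background shows ringing — characteristic JPEG degradation.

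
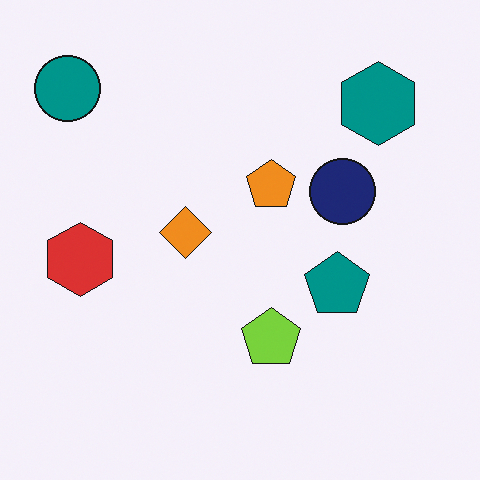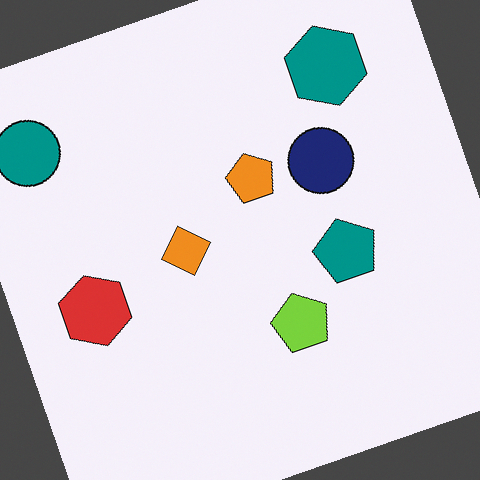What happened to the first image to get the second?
The second image is the first rotated counter-clockwise by a clearly visible amount.

Every shape is tilted by the same angle and the image corners show triangular fill wedges — a whole-image rotation by a non-right angle.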